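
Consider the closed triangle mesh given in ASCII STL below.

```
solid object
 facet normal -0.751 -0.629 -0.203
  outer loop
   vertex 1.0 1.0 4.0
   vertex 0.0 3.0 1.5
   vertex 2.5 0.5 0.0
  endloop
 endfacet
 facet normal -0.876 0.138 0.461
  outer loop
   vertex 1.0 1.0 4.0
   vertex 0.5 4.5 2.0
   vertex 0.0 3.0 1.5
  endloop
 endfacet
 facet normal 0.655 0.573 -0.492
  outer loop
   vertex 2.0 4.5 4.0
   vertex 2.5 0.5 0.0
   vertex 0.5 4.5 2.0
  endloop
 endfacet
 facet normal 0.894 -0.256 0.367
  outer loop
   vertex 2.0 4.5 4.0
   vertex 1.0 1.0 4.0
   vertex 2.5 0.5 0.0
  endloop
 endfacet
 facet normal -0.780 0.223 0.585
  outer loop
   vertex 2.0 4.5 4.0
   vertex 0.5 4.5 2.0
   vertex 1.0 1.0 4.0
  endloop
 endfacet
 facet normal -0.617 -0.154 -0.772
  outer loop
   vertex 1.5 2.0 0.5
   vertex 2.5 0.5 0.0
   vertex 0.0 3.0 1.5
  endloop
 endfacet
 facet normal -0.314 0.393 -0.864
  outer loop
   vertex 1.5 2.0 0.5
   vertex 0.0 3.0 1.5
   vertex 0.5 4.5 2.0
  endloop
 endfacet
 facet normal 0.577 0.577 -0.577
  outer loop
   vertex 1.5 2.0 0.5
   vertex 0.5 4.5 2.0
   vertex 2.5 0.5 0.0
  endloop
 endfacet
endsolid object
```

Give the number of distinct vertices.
6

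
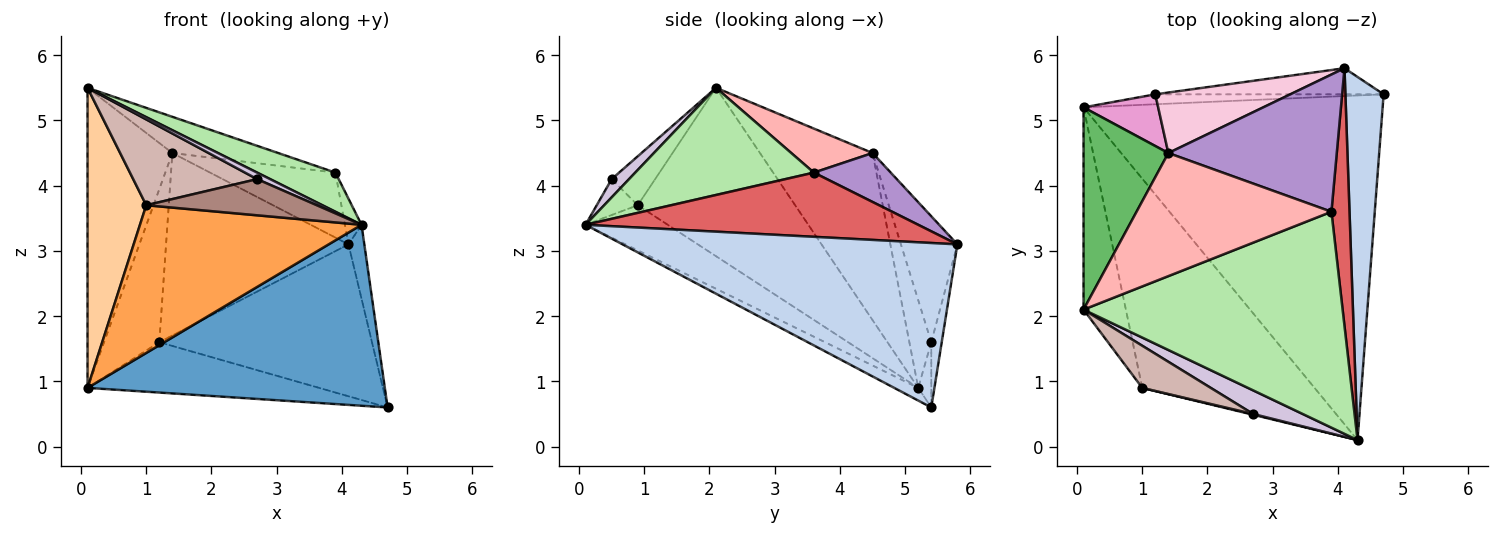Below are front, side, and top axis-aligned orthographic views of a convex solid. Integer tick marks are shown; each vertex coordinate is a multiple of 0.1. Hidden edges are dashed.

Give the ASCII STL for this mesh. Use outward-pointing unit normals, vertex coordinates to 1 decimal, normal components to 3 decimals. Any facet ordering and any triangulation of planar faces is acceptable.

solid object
 facet normal -0.038 -0.465 -0.885
  outer loop
   vertex 4.3 0.1 3.4
   vertex 0.1 5.2 0.9
   vertex 4.7 5.4 0.6
  endloop
 endfacet
 facet normal 0.973 0.046 0.226
  outer loop
   vertex 4.1 5.8 3.1
   vertex 4.3 0.1 3.4
   vertex 4.7 5.4 0.6
  endloop
 endfacet
 facet normal -0.209 -0.564 -0.799
  outer loop
   vertex 1.0 0.9 3.7
   vertex 0.1 5.2 0.9
   vertex 4.3 0.1 3.4
  endloop
 endfacet
 facet normal -0.912 -0.340 -0.229
  outer loop
   vertex 1.0 0.9 3.7
   vertex 0.1 2.1 5.5
   vertex 0.1 5.2 0.9
  endloop
 endfacet
 facet normal -0.740 0.558 0.376
  outer loop
   vertex 1.4 4.5 4.5
   vertex 0.1 5.2 0.9
   vertex 0.1 2.1 5.5
  endloop
 endfacet
 facet normal 0.377 -0.165 0.911
  outer loop
   vertex 3.9 3.6 4.2
   vertex 0.1 2.1 5.5
   vertex 4.3 0.1 3.4
  endloop
 endfacet
 facet normal 0.961 0.048 0.271
  outer loop
   vertex 3.9 3.6 4.2
   vertex 4.3 0.1 3.4
   vertex 4.1 5.8 3.1
  endloop
 endfacet
 facet normal 0.212 0.276 0.938
  outer loop
   vertex 3.9 3.6 4.2
   vertex 1.4 4.5 4.5
   vertex 0.1 2.1 5.5
  endloop
 endfacet
 facet normal 0.254 0.414 0.874
  outer loop
   vertex 3.9 3.6 4.2
   vertex 4.1 5.8 3.1
   vertex 1.4 4.5 4.5
  endloop
 endfacet
 facet normal 0.335 -0.251 0.908
  outer loop
   vertex 2.7 0.5 4.1
   vertex 4.3 0.1 3.4
   vertex 0.1 2.1 5.5
  endloop
 endfacet
 facet normal -0.234 -0.972 0.021
  outer loop
   vertex 2.7 0.5 4.1
   vertex 1.0 0.9 3.7
   vertex 4.3 0.1 3.4
  endloop
 endfacet
 facet normal -0.300 -0.856 0.421
  outer loop
   vertex 2.7 0.5 4.1
   vertex 0.1 2.1 5.5
   vertex 1.0 0.9 3.7
  endloop
 endfacet
 facet normal -0.352 0.887 0.299
  outer loop
   vertex 1.2 5.4 1.6
   vertex 0.1 5.2 0.9
   vertex 1.4 4.5 4.5
  endloop
 endfacet
 facet normal -0.282 0.911 0.302
  outer loop
   vertex 1.2 5.4 1.6
   vertex 1.4 4.5 4.5
   vertex 4.1 5.8 3.1
  endloop
 endfacet
 facet normal -0.055 0.980 -0.193
  outer loop
   vertex 1.2 5.4 1.6
   vertex 4.7 5.4 0.6
   vertex 0.1 5.2 0.9
  endloop
 endfacet
 facet normal -0.048 0.984 -0.169
  outer loop
   vertex 1.2 5.4 1.6
   vertex 4.1 5.8 3.1
   vertex 4.7 5.4 0.6
  endloop
 endfacet
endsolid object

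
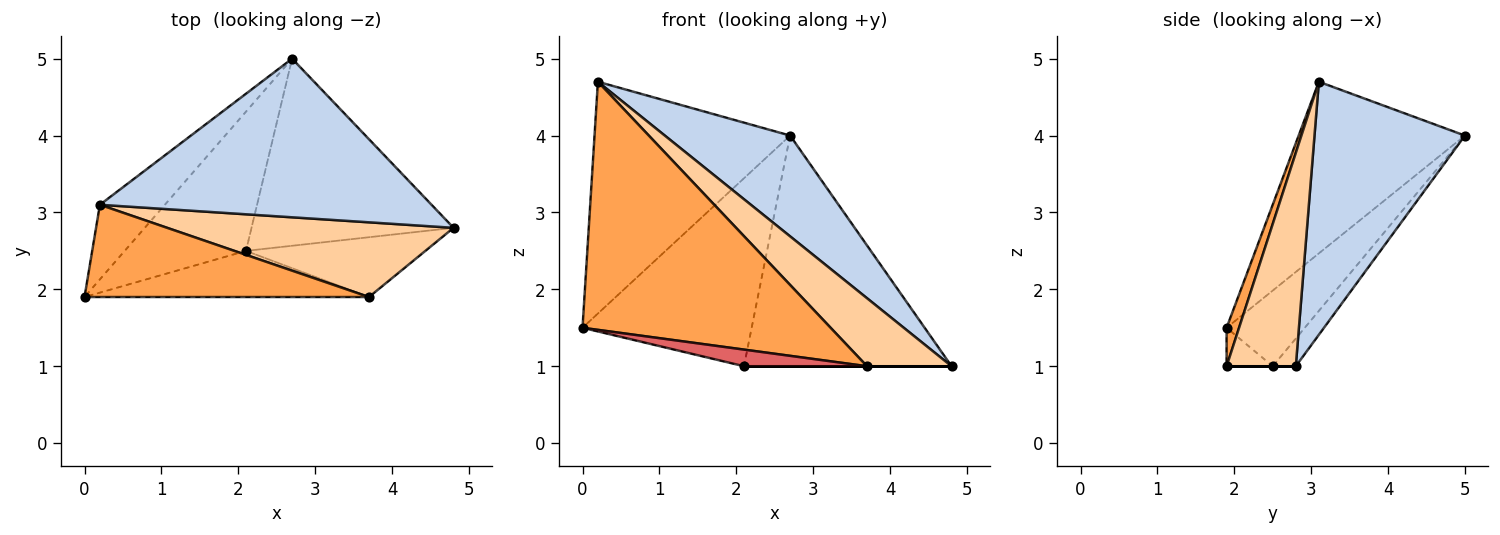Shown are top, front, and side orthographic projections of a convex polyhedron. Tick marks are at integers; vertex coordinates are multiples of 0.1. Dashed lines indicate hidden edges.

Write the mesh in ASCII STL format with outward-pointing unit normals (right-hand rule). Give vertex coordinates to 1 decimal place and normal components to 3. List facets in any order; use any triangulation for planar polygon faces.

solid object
 facet normal -0.629 0.740 -0.238
  outer loop
   vertex 0.2 3.1 4.7
   vertex 2.7 5.0 4.0
   vertex 0.0 1.9 1.5
  endloop
 endfacet
 facet normal 0.541 -0.451 0.710
  outer loop
   vertex 0.2 3.1 4.7
   vertex 4.8 2.8 1.0
   vertex 2.7 5.0 4.0
  endloop
 endfacet
 facet normal 0.047 -0.936 0.348
  outer loop
   vertex 3.7 1.9 1.0
   vertex 0.2 3.1 4.7
   vertex 0.0 1.9 1.5
  endloop
 endfacet
 facet normal 0.482 -0.590 0.648
  outer loop
   vertex 3.7 1.9 1.0
   vertex 4.8 2.8 1.0
   vertex 0.2 3.1 4.7
  endloop
 endfacet
 facet normal -0.348 0.753 -0.558
  outer loop
   vertex 2.1 2.5 1.0
   vertex 0.0 1.9 1.5
   vertex 2.7 5.0 4.0
  endloop
 endfacet
 facet normal -0.086 0.774 -0.628
  outer loop
   vertex 2.1 2.5 1.0
   vertex 2.7 5.0 4.0
   vertex 4.8 2.8 1.0
  endloop
 endfacet
 facet normal -0.126 -0.336 -0.933
  outer loop
   vertex 2.1 2.5 1.0
   vertex 3.7 1.9 1.0
   vertex 0.0 1.9 1.5
  endloop
 endfacet
 facet normal 0.000 0.000 -1.000
  outer loop
   vertex 2.1 2.5 1.0
   vertex 4.8 2.8 1.0
   vertex 3.7 1.9 1.0
  endloop
 endfacet
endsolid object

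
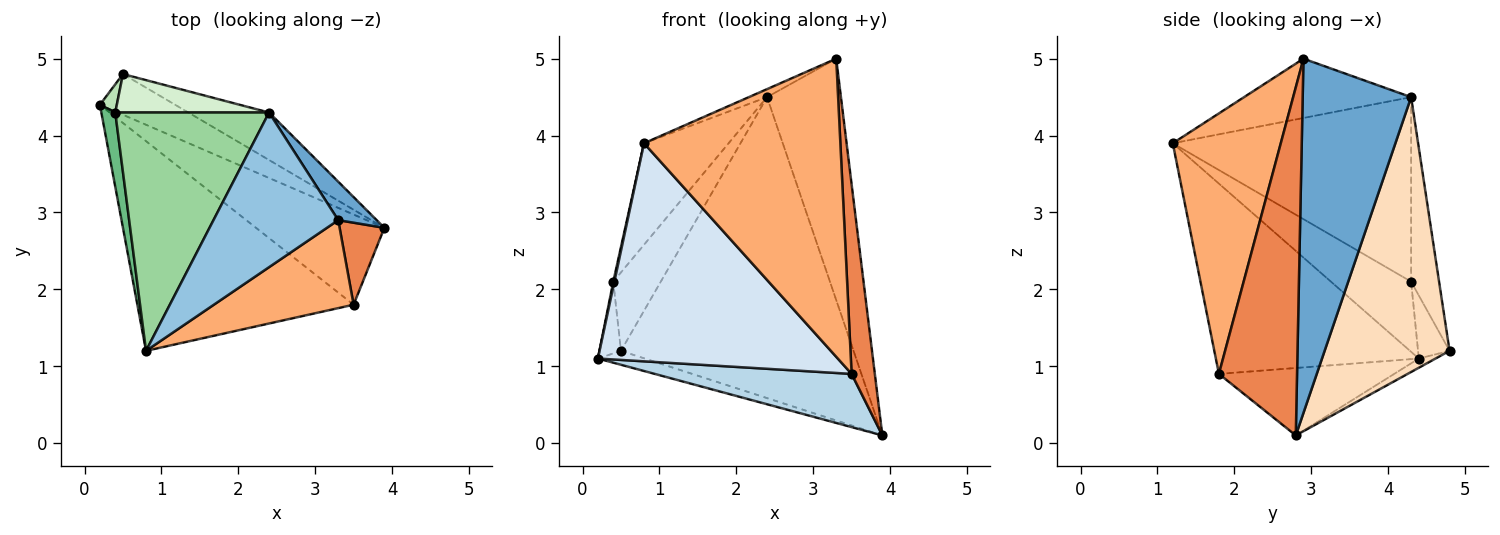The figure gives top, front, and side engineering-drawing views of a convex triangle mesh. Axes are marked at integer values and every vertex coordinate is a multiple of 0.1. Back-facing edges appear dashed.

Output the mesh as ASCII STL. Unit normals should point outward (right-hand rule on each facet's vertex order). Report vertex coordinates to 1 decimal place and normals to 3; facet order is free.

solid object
 facet normal 0.823 0.561 0.089
  outer loop
   vertex 2.4 4.3 4.5
   vertex 3.3 2.9 5.0
   vertex 3.9 2.8 0.1
  endloop
 endfacet
 facet normal -0.429 0.047 0.902
  outer loop
   vertex 2.4 4.3 4.5
   vertex 0.8 1.2 3.9
   vertex 3.3 2.9 5.0
  endloop
 endfacet
 facet normal -0.412 -0.463 -0.785
  outer loop
   vertex 3.5 1.8 0.9
   vertex 0.2 4.4 1.1
   vertex 3.9 2.8 0.1
  endloop
 endfacet
 facet normal -0.521 -0.615 -0.592
  outer loop
   vertex 3.5 1.8 0.9
   vertex 0.8 1.2 3.9
   vertex 0.2 4.4 1.1
  endloop
 endfacet
 facet normal 0.951 -0.283 0.122
  outer loop
   vertex 3.5 1.8 0.9
   vertex 3.9 2.8 0.1
   vertex 3.3 2.9 5.0
  endloop
 endfacet
 facet normal 0.467 -0.848 0.250
  outer loop
   vertex 3.5 1.8 0.9
   vertex 3.3 2.9 5.0
   vertex 0.8 1.2 3.9
  endloop
 endfacet
 facet normal -0.115 0.321 -0.940
  outer loop
   vertex 0.5 4.8 1.2
   vertex 3.9 2.8 0.1
   vertex 0.2 4.4 1.1
  endloop
 endfacet
 facet normal 0.469 0.873 -0.138
  outer loop
   vertex 0.5 4.8 1.2
   vertex 2.4 4.3 4.5
   vertex 3.9 2.8 0.1
  endloop
 endfacet
 facet normal -0.981 -0.013 0.195
  outer loop
   vertex 0.4 4.3 2.1
   vertex 0.2 4.4 1.1
   vertex 0.8 1.2 3.9
  endloop
 endfacet
 facet normal -0.741 0.263 0.618
  outer loop
   vertex 0.4 4.3 2.1
   vertex 0.8 1.2 3.9
   vertex 2.4 4.3 4.5
  endloop
 endfacet
 facet normal -0.806 0.551 0.216
  outer loop
   vertex 0.4 4.3 2.1
   vertex 0.5 4.8 1.2
   vertex 0.2 4.4 1.1
  endloop
 endfacet
 facet normal -0.467 0.794 0.389
  outer loop
   vertex 0.4 4.3 2.1
   vertex 2.4 4.3 4.5
   vertex 0.5 4.8 1.2
  endloop
 endfacet
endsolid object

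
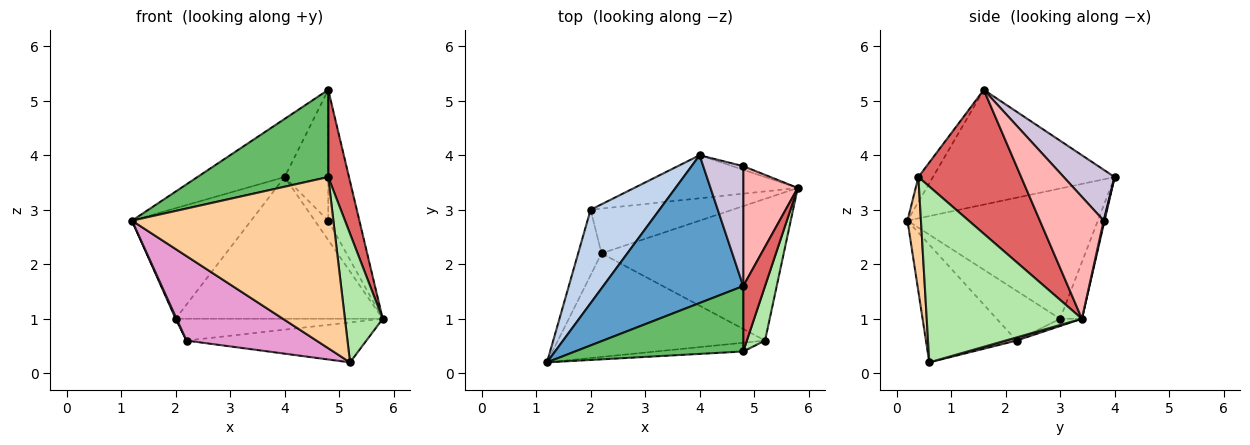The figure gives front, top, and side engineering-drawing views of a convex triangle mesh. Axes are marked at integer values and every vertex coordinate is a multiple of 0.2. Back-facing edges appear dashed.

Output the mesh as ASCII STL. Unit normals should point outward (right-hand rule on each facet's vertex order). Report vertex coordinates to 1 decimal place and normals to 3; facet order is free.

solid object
 facet normal -0.606 0.291 0.740
  outer loop
   vertex 4.0 4.0 3.6
   vertex 1.2 0.2 2.8
   vertex 4.8 1.6 5.2
  endloop
 endfacet
 facet normal -0.774 0.484 0.409
  outer loop
   vertex 2.0 3.0 1.0
   vertex 1.2 0.2 2.8
   vertex 4.0 4.0 3.6
  endloop
 endfacet
 facet normal -0.100 0.952 -0.289
  outer loop
   vertex 2.0 3.0 1.0
   vertex 4.0 4.0 3.6
   vertex 5.8 3.4 1.0
  endloop
 endfacet
 facet normal 0.067 -0.996 -0.051
  outer loop
   vertex 4.8 0.4 3.6
   vertex 1.2 0.2 2.8
   vertex 5.2 0.6 0.2
  endloop
 endfacet
 facet normal -0.089 -0.797 0.598
  outer loop
   vertex 4.8 0.4 3.6
   vertex 4.8 1.6 5.2
   vertex 1.2 0.2 2.8
  endloop
 endfacet
 facet normal 0.967 -0.236 0.100
  outer loop
   vertex 4.8 0.4 3.6
   vertex 5.2 0.6 0.2
   vertex 5.8 3.4 1.0
  endloop
 endfacet
 facet normal 0.970 -0.196 0.147
  outer loop
   vertex 4.8 0.4 3.6
   vertex 5.8 3.4 1.0
   vertex 4.8 1.6 5.2
  endloop
 endfacet
 facet normal 0.834 0.407 0.373
  outer loop
   vertex 4.8 3.8 2.8
   vertex 4.8 1.6 5.2
   vertex 5.8 3.4 1.0
  endloop
 endfacet
 facet normal 0.061 0.981 -0.184
  outer loop
   vertex 4.8 3.8 2.8
   vertex 5.8 3.4 1.0
   vertex 4.0 4.0 3.6
  endloop
 endfacet
 facet normal 0.652 0.559 0.512
  outer loop
   vertex 4.8 3.8 2.8
   vertex 4.0 4.0 3.6
   vertex 4.8 1.6 5.2
  endloop
 endfacet
 facet normal 0.016 0.271 -0.962
  outer loop
   vertex 2.2 2.2 0.6
   vertex 5.8 3.4 1.0
   vertex 5.2 0.6 0.2
  endloop
 endfacet
 facet normal -0.046 0.438 -0.898
  outer loop
   vertex 2.2 2.2 0.6
   vertex 2.0 3.0 1.0
   vertex 5.8 3.4 1.0
  endloop
 endfacet
 facet normal -0.403 -0.578 -0.709
  outer loop
   vertex 2.2 2.2 0.6
   vertex 5.2 0.6 0.2
   vertex 1.2 0.2 2.8
  endloop
 endfacet
 facet normal -0.905 -0.014 -0.424
  outer loop
   vertex 2.2 2.2 0.6
   vertex 1.2 0.2 2.8
   vertex 2.0 3.0 1.0
  endloop
 endfacet
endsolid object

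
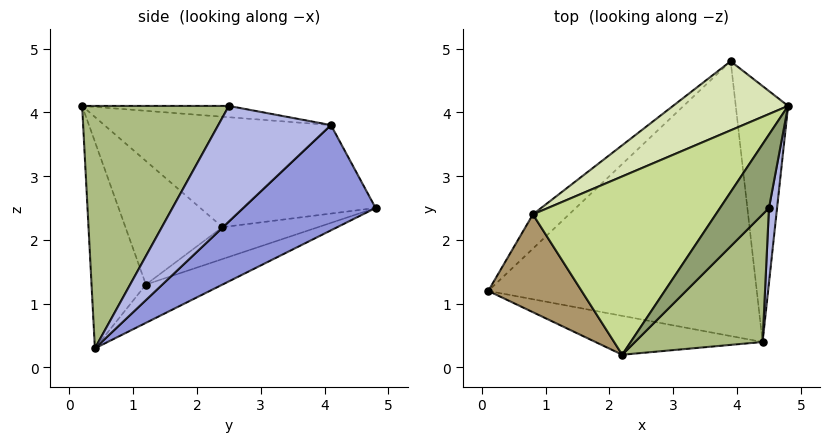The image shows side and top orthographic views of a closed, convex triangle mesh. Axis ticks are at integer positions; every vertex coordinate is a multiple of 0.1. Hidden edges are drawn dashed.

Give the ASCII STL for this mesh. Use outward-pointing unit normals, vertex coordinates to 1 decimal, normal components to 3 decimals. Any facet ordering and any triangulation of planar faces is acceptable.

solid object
 facet normal -0.220 -0.959 -0.178
  outer loop
   vertex 2.2 0.2 4.1
   vertex 0.1 1.2 1.3
   vertex 4.4 0.4 0.3
  endloop
 endfacet
 facet normal -0.127 0.432 -0.893
  outer loop
   vertex 3.9 4.8 2.5
   vertex 4.4 0.4 0.3
   vertex 0.1 1.2 1.3
  endloop
 endfacet
 facet normal 0.852 0.309 -0.424
  outer loop
   vertex 3.9 4.8 2.5
   vertex 4.8 4.1 3.8
   vertex 4.4 0.4 0.3
  endloop
 endfacet
 facet normal 0.983 -0.171 0.069
  outer loop
   vertex 4.5 2.5 4.1
   vertex 4.4 0.4 0.3
   vertex 4.8 4.1 3.8
  endloop
 endfacet
 facet normal -0.219 0.219 0.951
  outer loop
   vertex 4.5 2.5 4.1
   vertex 4.8 4.1 3.8
   vertex 2.2 0.2 4.1
  endloop
 endfacet
 facet normal 0.663 -0.663 0.349
  outer loop
   vertex 4.5 2.5 4.1
   vertex 2.2 0.2 4.1
   vertex 4.4 0.4 0.3
  endloop
 endfacet
 facet normal -0.478 0.380 0.792
  outer loop
   vertex 0.8 2.4 2.2
   vertex 2.2 0.2 4.1
   vertex 4.8 4.1 3.8
  endloop
 endfacet
 facet normal -0.502 0.567 0.653
  outer loop
   vertex 0.8 2.4 2.2
   vertex 4.8 4.1 3.8
   vertex 3.9 4.8 2.5
  endloop
 endfacet
 facet normal -0.798 0.013 0.603
  outer loop
   vertex 0.8 2.4 2.2
   vertex 0.1 1.2 1.3
   vertex 2.2 0.2 4.1
  endloop
 endfacet
 facet normal -0.480 0.688 -0.544
  outer loop
   vertex 0.8 2.4 2.2
   vertex 3.9 4.8 2.5
   vertex 0.1 1.2 1.3
  endloop
 endfacet
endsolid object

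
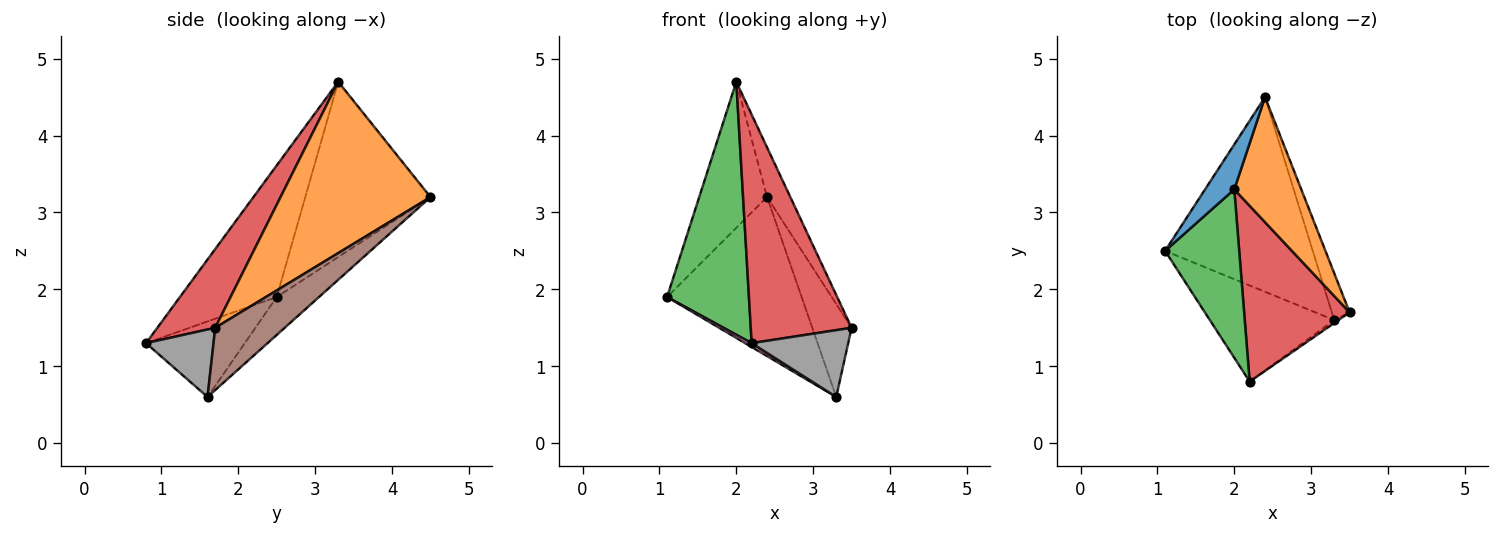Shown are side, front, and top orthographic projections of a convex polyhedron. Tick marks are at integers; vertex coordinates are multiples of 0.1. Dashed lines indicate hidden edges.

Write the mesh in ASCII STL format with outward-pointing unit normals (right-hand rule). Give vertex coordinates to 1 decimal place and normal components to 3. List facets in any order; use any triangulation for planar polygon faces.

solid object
 facet normal -0.870 0.471 0.145
  outer loop
   vertex 2.0 3.3 4.7
   vertex 2.4 4.5 3.2
   vertex 1.1 2.5 1.9
  endloop
 endfacet
 facet normal 0.922 0.143 0.360
  outer loop
   vertex 2.0 3.3 4.7
   vertex 3.5 1.7 1.5
   vertex 2.4 4.5 3.2
  endloop
 endfacet
 facet normal -0.701 -0.593 0.395
  outer loop
   vertex 2.2 0.8 1.3
   vertex 2.0 3.3 4.7
   vertex 1.1 2.5 1.9
  endloop
 endfacet
 facet normal 0.414 -0.722 0.555
  outer loop
   vertex 2.2 0.8 1.3
   vertex 3.5 1.7 1.5
   vertex 2.0 3.3 4.7
  endloop
 endfacet
 facet normal -0.195 0.620 -0.760
  outer loop
   vertex 3.3 1.6 0.6
   vertex 1.1 2.5 1.9
   vertex 2.4 4.5 3.2
  endloop
 endfacet
 facet normal 0.845 0.478 -0.241
  outer loop
   vertex 3.3 1.6 0.6
   vertex 2.4 4.5 3.2
   vertex 3.5 1.7 1.5
  endloop
 endfacet
 facet normal -0.519 -0.034 -0.854
  outer loop
   vertex 3.3 1.6 0.6
   vertex 2.2 0.8 1.3
   vertex 1.1 2.5 1.9
  endloop
 endfacet
 facet normal 0.573 -0.819 -0.036
  outer loop
   vertex 3.3 1.6 0.6
   vertex 3.5 1.7 1.5
   vertex 2.2 0.8 1.3
  endloop
 endfacet
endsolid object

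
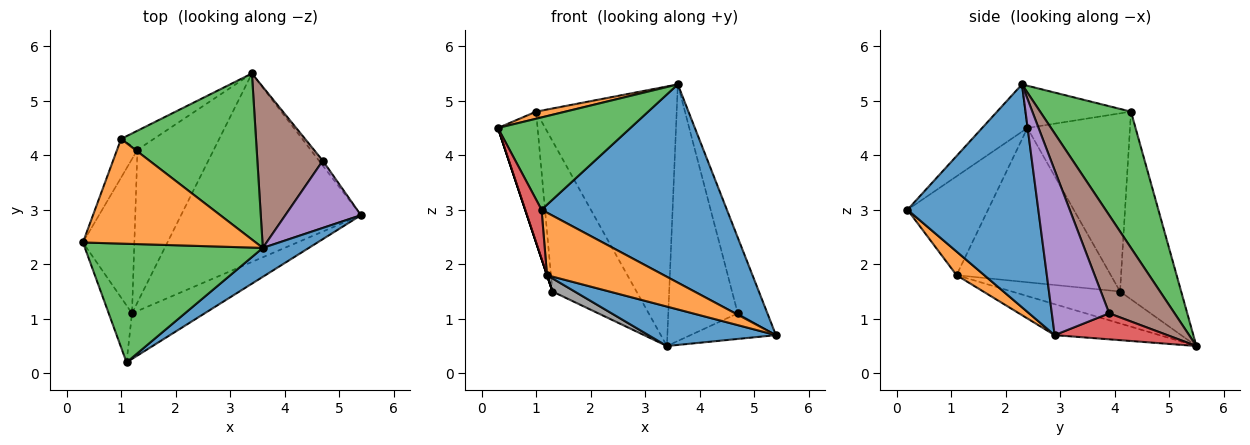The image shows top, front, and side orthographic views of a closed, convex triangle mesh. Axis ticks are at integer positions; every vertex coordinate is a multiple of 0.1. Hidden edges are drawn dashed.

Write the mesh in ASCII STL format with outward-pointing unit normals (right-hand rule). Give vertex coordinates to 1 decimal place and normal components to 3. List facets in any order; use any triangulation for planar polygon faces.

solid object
 facet normal -0.166 -0.202 -0.965
  outer loop
   vertex 1.2 1.1 1.8
   vertex 3.4 5.5 0.5
   vertex 5.4 2.9 0.7
  endloop
 endfacet
 facet normal -0.237 -0.066 0.969
  outer loop
   vertex 1.0 4.3 4.8
   vertex 0.3 2.4 4.5
   vertex 3.6 2.3 5.3
  endloop
 endfacet
 facet normal 0.478 0.740 0.473
  outer loop
   vertex 1.0 4.3 4.8
   vertex 3.6 2.3 5.3
   vertex 3.4 5.5 0.5
  endloop
 endfacet
 facet normal 0.792 0.600 -0.115
  outer loop
   vertex 4.7 3.9 1.1
   vertex 5.4 2.9 0.7
   vertex 3.4 5.5 0.5
  endloop
 endfacet
 facet normal 0.823 0.425 0.377
  outer loop
   vertex 4.7 3.9 1.1
   vertex 3.6 2.3 5.3
   vertex 5.4 2.9 0.7
  endloop
 endfacet
 facet normal 0.623 0.662 0.416
  outer loop
   vertex 4.7 3.9 1.1
   vertex 3.4 5.5 0.5
   vertex 3.6 2.3 5.3
  endloop
 endfacet
 facet normal -0.949 0.000 -0.316
  outer loop
   vertex 1.3 4.1 1.5
   vertex 1.2 1.1 1.8
   vertex 0.3 2.4 4.5
  endloop
 endfacet
 facet normal -0.385 -0.079 -0.919
  outer loop
   vertex 1.3 4.1 1.5
   vertex 3.4 5.5 0.5
   vertex 1.2 1.1 1.8
  endloop
 endfacet
 facet normal -0.928 0.358 -0.106
  outer loop
   vertex 1.3 4.1 1.5
   vertex 0.3 2.4 4.5
   vertex 1.0 4.3 4.8
  endloop
 endfacet
 facet normal -0.585 0.805 -0.102
  outer loop
   vertex 1.3 4.1 1.5
   vertex 1.0 4.3 4.8
   vertex 3.4 5.5 0.5
  endloop
 endfacet
 facet normal 0.573 -0.811 0.118
  outer loop
   vertex 1.1 0.2 3.0
   vertex 5.4 2.9 0.7
   vertex 3.6 2.3 5.3
  endloop
 endfacet
 facet normal 0.188 -0.793 -0.579
  outer loop
   vertex 1.1 0.2 3.0
   vertex 1.2 1.1 1.8
   vertex 5.4 2.9 0.7
  endloop
 endfacet
 facet normal -0.205 -0.601 0.772
  outer loop
   vertex 1.1 0.2 3.0
   vertex 3.6 2.3 5.3
   vertex 0.3 2.4 4.5
  endloop
 endfacet
 facet normal -0.955 -0.194 -0.225
  outer loop
   vertex 1.1 0.2 3.0
   vertex 0.3 2.4 4.5
   vertex 1.2 1.1 1.8
  endloop
 endfacet
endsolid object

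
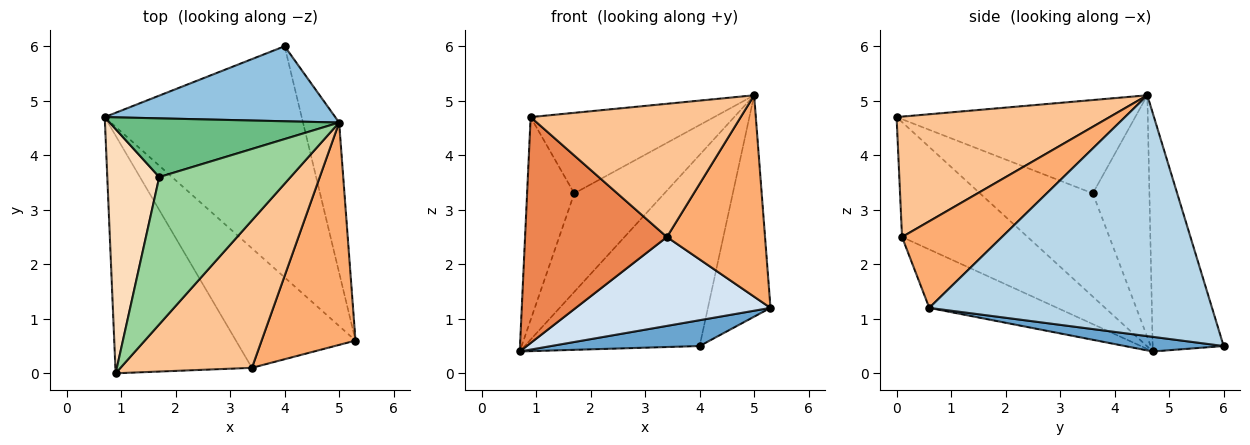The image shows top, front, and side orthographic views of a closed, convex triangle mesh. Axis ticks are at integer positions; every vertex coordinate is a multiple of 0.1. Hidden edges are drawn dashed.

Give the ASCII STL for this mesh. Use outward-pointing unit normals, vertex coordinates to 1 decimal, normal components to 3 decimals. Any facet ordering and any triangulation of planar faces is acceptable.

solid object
 facet normal 0.074 -0.111 -0.991
  outer loop
   vertex 4.0 6.0 0.5
   vertex 5.3 0.6 1.2
   vertex 0.7 4.7 0.4
  endloop
 endfacet
 facet normal -0.353 0.871 0.342
  outer loop
   vertex 4.0 6.0 0.5
   vertex 0.7 4.7 0.4
   vertex 5.0 4.6 5.1
  endloop
 endfacet
 facet normal 0.966 0.214 -0.145
  outer loop
   vertex 4.0 6.0 0.5
   vertex 5.0 4.6 5.1
   vertex 5.3 0.6 1.2
  endloop
 endfacet
 facet normal -0.365 -0.555 -0.747
  outer loop
   vertex 3.4 0.1 2.5
   vertex 0.7 4.7 0.4
   vertex 5.3 0.6 1.2
  endloop
 endfacet
 facet normal -0.521 -0.588 -0.619
  outer loop
   vertex 3.4 0.1 2.5
   vertex 0.9 0.0 4.7
   vertex 0.7 4.7 0.4
  endloop
 endfacet
 facet normal 0.564 -0.554 0.612
  outer loop
   vertex 3.4 0.1 2.5
   vertex 5.3 0.6 1.2
   vertex 5.0 4.6 5.1
  endloop
 endfacet
 facet normal 0.562 -0.554 0.614
  outer loop
   vertex 3.4 0.1 2.5
   vertex 5.0 4.6 5.1
   vertex 0.9 0.0 4.7
  endloop
 endfacet
 facet normal -0.837 0.350 0.421
  outer loop
   vertex 1.7 3.6 3.3
   vertex 0.7 4.7 0.4
   vertex 0.9 0.0 4.7
  endloop
 endfacet
 facet normal -0.475 0.756 0.451
  outer loop
   vertex 1.7 3.6 3.3
   vertex 5.0 4.6 5.1
   vertex 0.7 4.7 0.4
  endloop
 endfacet
 facet normal -0.529 0.407 0.744
  outer loop
   vertex 1.7 3.6 3.3
   vertex 0.9 0.0 4.7
   vertex 5.0 4.6 5.1
  endloop
 endfacet
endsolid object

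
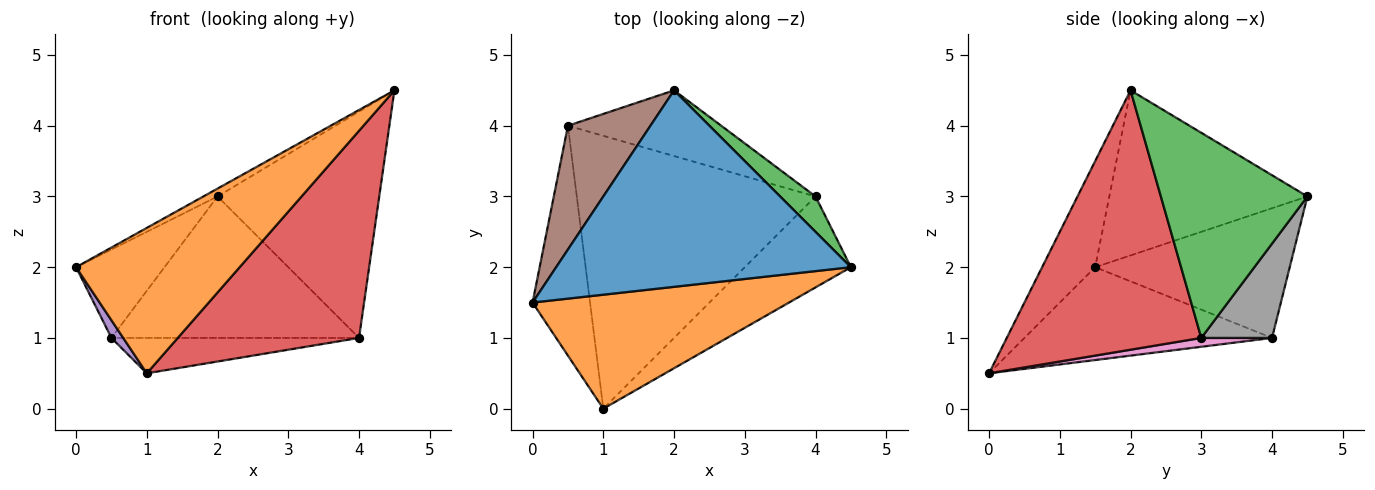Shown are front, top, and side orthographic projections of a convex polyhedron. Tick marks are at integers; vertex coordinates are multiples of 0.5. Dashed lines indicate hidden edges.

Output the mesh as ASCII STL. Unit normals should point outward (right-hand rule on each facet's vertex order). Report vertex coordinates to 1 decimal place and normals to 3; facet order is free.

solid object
 facet normal -0.488 0.035 0.872
  outer loop
   vertex 2.0 4.5 3.0
   vertex 0.0 1.5 2.0
   vertex 4.5 2.0 4.5
  endloop
 endfacet
 facet normal -0.247 -0.763 0.598
  outer loop
   vertex 1.0 0.0 0.5
   vertex 4.5 2.0 4.5
   vertex 0.0 1.5 2.0
  endloop
 endfacet
 facet normal 0.667 0.736 0.115
  outer loop
   vertex 4.0 3.0 1.0
   vertex 2.0 4.5 3.0
   vertex 4.5 2.0 4.5
  endloop
 endfacet
 facet normal 0.701 -0.653 -0.287
  outer loop
   vertex 4.0 3.0 1.0
   vertex 4.5 2.0 4.5
   vertex 1.0 0.0 0.5
  endloop
 endfacet
 facet normal -0.850 -0.040 -0.526
  outer loop
   vertex 0.5 4.0 1.0
   vertex 1.0 0.0 0.5
   vertex 0.0 1.5 2.0
  endloop
 endfacet
 facet normal -0.788 0.358 0.501
  outer loop
   vertex 0.5 4.0 1.0
   vertex 0.0 1.5 2.0
   vertex 2.0 4.5 3.0
  endloop
 endfacet
 facet normal 0.037 0.128 -0.991
  outer loop
   vertex 0.5 4.0 1.0
   vertex 4.0 3.0 1.0
   vertex 1.0 0.0 0.5
  endloop
 endfacet
 facet normal 0.251 0.878 -0.408
  outer loop
   vertex 0.5 4.0 1.0
   vertex 2.0 4.5 3.0
   vertex 4.0 3.0 1.0
  endloop
 endfacet
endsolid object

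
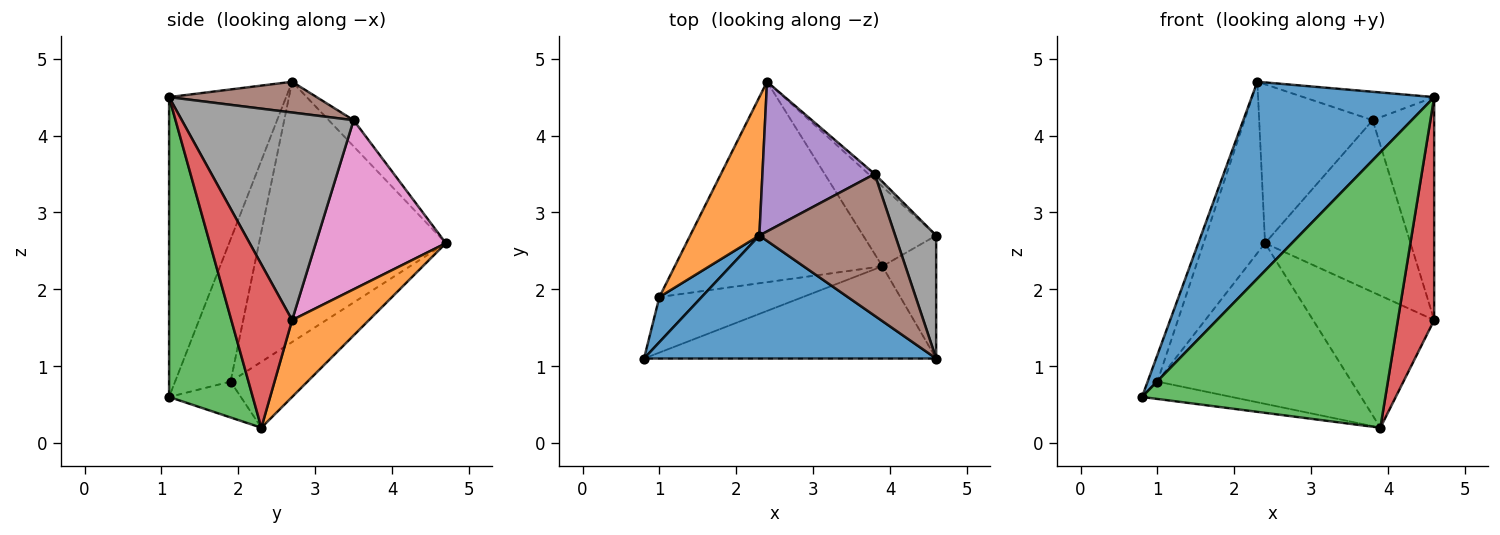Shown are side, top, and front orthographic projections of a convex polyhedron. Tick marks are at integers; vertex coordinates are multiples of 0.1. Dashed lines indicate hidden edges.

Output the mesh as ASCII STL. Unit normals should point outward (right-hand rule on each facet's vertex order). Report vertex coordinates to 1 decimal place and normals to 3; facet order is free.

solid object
 facet normal -0.478 -0.745 0.466
  outer loop
   vertex 2.3 2.7 4.7
   vertex 0.8 1.1 0.6
   vertex 4.6 1.1 4.5
  endloop
 endfacet
 facet normal 0.478 0.752 -0.454
  outer loop
   vertex 3.9 2.3 0.2
   vertex 2.4 4.7 2.6
   vertex 4.6 2.7 1.6
  endloop
 endfacet
 facet normal 0.310 -0.901 -0.302
  outer loop
   vertex 3.9 2.3 0.2
   vertex 4.6 1.1 4.5
   vertex 0.8 1.1 0.6
  endloop
 endfacet
 facet normal 0.826 -0.493 -0.272
  outer loop
   vertex 3.9 2.3 0.2
   vertex 4.6 2.7 1.6
   vertex 4.6 1.1 4.5
  endloop
 endfacet
 facet normal -0.158 0.719 0.677
  outer loop
   vertex 3.8 3.5 4.2
   vertex 2.4 4.7 2.6
   vertex 2.3 2.7 4.7
  endloop
 endfacet
 facet normal 0.217 0.192 0.957
  outer loop
   vertex 3.8 3.5 4.2
   vertex 2.3 2.7 4.7
   vertex 4.6 1.1 4.5
  endloop
 endfacet
 facet normal 0.666 0.745 -0.024
  outer loop
   vertex 3.8 3.5 4.2
   vertex 4.6 2.7 1.6
   vertex 2.4 4.7 2.6
  endloop
 endfacet
 facet normal 0.926 0.331 0.183
  outer loop
   vertex 3.8 3.5 4.2
   vertex 4.6 1.1 4.5
   vertex 4.6 2.7 1.6
  endloop
 endfacet
 facet normal -0.232 0.290 -0.928
  outer loop
   vertex 1.0 1.9 0.8
   vertex 3.9 2.3 0.2
   vertex 0.8 1.1 0.6
  endloop
 endfacet
 facet normal -0.240 0.607 -0.757
  outer loop
   vertex 1.0 1.9 0.8
   vertex 2.4 4.7 2.6
   vertex 3.9 2.3 0.2
  endloop
 endfacet
 facet normal -0.945 0.166 0.281
  outer loop
   vertex 1.0 1.9 0.8
   vertex 0.8 1.1 0.6
   vertex 2.3 2.7 4.7
  endloop
 endfacet
 facet normal -0.921 0.303 0.245
  outer loop
   vertex 1.0 1.9 0.8
   vertex 2.3 2.7 4.7
   vertex 2.4 4.7 2.6
  endloop
 endfacet
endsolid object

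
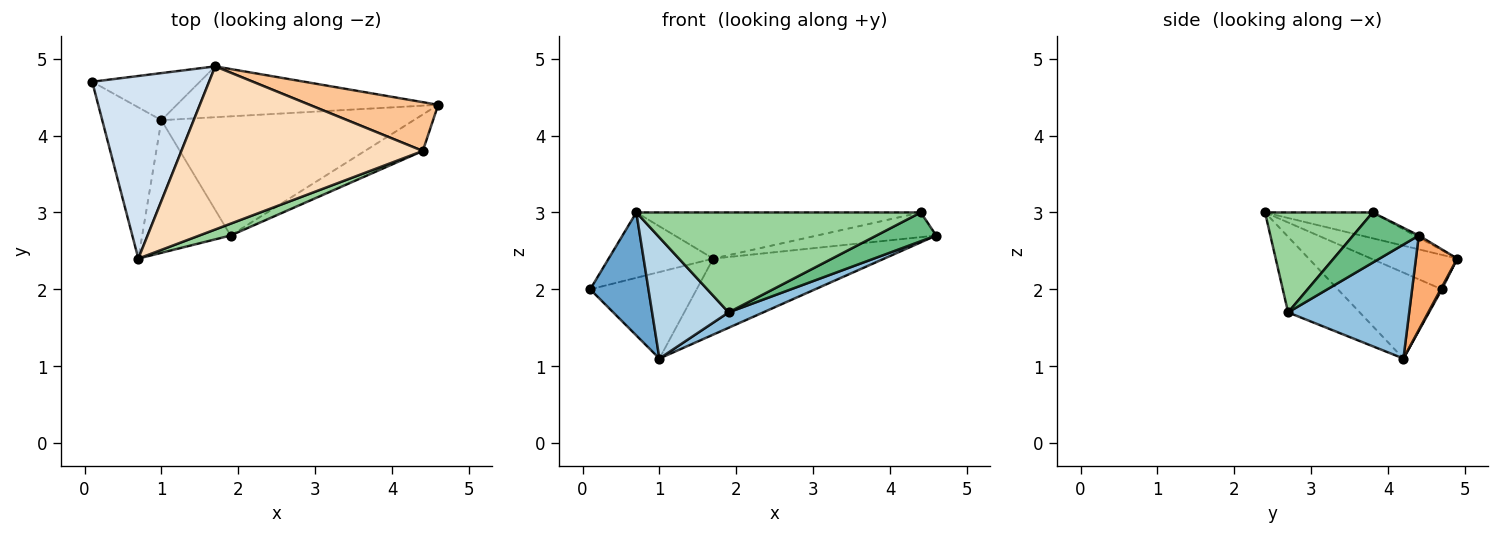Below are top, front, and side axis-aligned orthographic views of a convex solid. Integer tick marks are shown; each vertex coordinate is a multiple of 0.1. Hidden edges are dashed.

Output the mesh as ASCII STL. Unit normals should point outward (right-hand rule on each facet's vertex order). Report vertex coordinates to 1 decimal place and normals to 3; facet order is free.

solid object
 facet normal -0.748 -0.419 -0.515
  outer loop
   vertex 1.0 4.2 1.1
   vertex 0.7 2.4 3.0
   vertex 0.1 4.7 2.0
  endloop
 endfacet
 facet normal 0.409 -0.117 -0.905
  outer loop
   vertex 1.9 2.7 1.7
   vertex 1.0 4.2 1.1
   vertex 4.6 4.4 2.7
  endloop
 endfacet
 facet normal -0.534 -0.570 -0.624
  outer loop
   vertex 1.9 2.7 1.7
   vertex 0.7 2.4 3.0
   vertex 1.0 4.2 1.1
  endloop
 endfacet
 facet normal -0.267 0.325 0.907
  outer loop
   vertex 1.7 4.9 2.4
   vertex 0.1 4.7 2.0
   vertex 0.7 2.4 3.0
  endloop
 endfacet
 facet normal 0.010 0.878 -0.478
  outer loop
   vertex 1.7 4.9 2.4
   vertex 1.0 4.2 1.1
   vertex 0.1 4.7 2.0
  endloop
 endfacet
 facet normal 0.197 0.815 -0.545
  outer loop
   vertex 1.7 4.9 2.4
   vertex 4.6 4.4 2.7
   vertex 1.0 4.2 1.1
  endloop
 endfacet
 facet normal -0.015 0.451 0.892
  outer loop
   vertex 4.4 3.8 3.0
   vertex 4.6 4.4 2.7
   vertex 1.7 4.9 2.4
  endloop
 endfacet
 facet normal -0.102 0.271 0.957
  outer loop
   vertex 4.4 3.8 3.0
   vertex 1.7 4.9 2.4
   vertex 0.7 2.4 3.0
  endloop
 endfacet
 facet normal 0.563 -0.512 -0.649
  outer loop
   vertex 4.4 3.8 3.0
   vertex 1.9 2.7 1.7
   vertex 4.6 4.4 2.7
  endloop
 endfacet
 facet normal 0.352 -0.930 0.110
  outer loop
   vertex 4.4 3.8 3.0
   vertex 0.7 2.4 3.0
   vertex 1.9 2.7 1.7
  endloop
 endfacet
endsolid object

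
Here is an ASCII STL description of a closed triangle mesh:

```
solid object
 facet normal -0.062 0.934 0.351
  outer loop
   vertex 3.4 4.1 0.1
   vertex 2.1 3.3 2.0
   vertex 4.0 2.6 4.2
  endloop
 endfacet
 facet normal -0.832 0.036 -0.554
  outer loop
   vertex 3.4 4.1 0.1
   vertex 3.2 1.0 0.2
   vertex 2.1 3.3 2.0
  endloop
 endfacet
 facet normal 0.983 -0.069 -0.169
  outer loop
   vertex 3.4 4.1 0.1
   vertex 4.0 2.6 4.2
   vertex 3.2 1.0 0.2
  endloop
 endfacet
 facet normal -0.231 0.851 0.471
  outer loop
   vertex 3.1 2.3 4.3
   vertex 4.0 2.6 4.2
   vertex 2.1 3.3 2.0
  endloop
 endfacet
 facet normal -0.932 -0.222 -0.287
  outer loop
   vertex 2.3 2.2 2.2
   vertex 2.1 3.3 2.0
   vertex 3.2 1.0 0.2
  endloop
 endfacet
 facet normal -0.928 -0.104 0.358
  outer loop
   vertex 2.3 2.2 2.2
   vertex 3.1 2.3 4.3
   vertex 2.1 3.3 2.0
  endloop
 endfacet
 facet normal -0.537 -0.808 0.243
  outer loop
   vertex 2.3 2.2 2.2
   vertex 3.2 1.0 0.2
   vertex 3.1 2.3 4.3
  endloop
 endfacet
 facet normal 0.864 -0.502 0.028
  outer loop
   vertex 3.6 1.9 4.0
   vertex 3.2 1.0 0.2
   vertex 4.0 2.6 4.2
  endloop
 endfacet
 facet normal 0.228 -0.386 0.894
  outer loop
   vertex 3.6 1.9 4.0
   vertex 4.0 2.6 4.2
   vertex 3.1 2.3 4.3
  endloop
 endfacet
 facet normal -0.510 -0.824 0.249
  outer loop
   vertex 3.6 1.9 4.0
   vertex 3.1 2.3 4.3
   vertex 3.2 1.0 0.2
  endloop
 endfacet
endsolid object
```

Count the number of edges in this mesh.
15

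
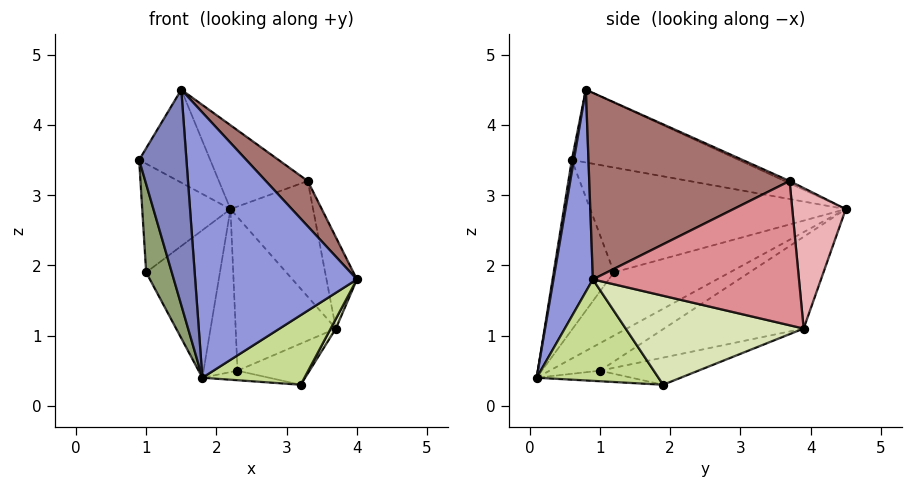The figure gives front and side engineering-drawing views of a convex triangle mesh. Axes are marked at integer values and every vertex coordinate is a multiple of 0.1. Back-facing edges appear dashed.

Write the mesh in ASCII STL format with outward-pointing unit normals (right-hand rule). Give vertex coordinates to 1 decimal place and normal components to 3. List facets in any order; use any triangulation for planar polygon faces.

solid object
 facet normal -0.832 0.354 0.428
  outer loop
   vertex 1.5 0.8 4.5
   vertex 2.2 4.5 2.8
   vertex 0.9 0.6 3.5
  endloop
 endfacet
 facet normal 0.043 -0.984 0.171
  outer loop
   vertex 1.5 0.8 4.5
   vertex 0.9 0.6 3.5
   vertex 1.8 0.1 0.4
  endloop
 endfacet
 facet normal 0.233 -0.956 0.180
  outer loop
   vertex 1.5 0.8 4.5
   vertex 1.8 0.1 0.4
   vertex 4.0 0.9 1.8
  endloop
 endfacet
 facet normal -0.943 0.326 0.063
  outer loop
   vertex 1.0 1.2 1.9
   vertex 0.9 0.6 3.5
   vertex 2.2 4.5 2.8
  endloop
 endfacet
 facet normal -0.902 -0.383 -0.200
  outer loop
   vertex 1.0 1.2 1.9
   vertex 1.8 0.1 0.4
   vertex 0.9 0.6 3.5
  endloop
 endfacet
 facet normal -0.645 0.410 -0.645
  outer loop
   vertex 1.0 1.2 1.9
   vertex 2.2 4.5 2.8
   vertex 1.8 0.1 0.4
  endloop
 endfacet
 facet normal 0.588 -0.493 -0.642
  outer loop
   vertex 3.2 1.9 0.3
   vertex 4.0 0.9 1.8
   vertex 1.8 0.1 0.4
  endloop
 endfacet
 facet normal 0.875 -0.025 -0.484
  outer loop
   vertex 3.2 1.9 0.3
   vertex 3.7 3.9 1.1
   vertex 4.0 0.9 1.8
  endloop
 endfacet
 facet normal -0.620 0.418 -0.664
  outer loop
   vertex 2.3 1.0 0.5
   vertex 1.8 0.1 0.4
   vertex 2.2 4.5 2.8
  endloop
 endfacet
 facet normal -0.597 0.429 -0.678
  outer loop
   vertex 2.3 1.0 0.5
   vertex 2.2 4.5 2.8
   vertex 3.7 3.9 1.1
  endloop
 endfacet
 facet normal -0.553 0.389 -0.737
  outer loop
   vertex 2.3 1.0 0.5
   vertex 3.2 1.9 0.3
   vertex 1.8 0.1 0.4
  endloop
 endfacet
 facet normal -0.578 0.423 -0.697
  outer loop
   vertex 2.3 1.0 0.5
   vertex 3.7 3.9 1.1
   vertex 3.2 1.9 0.3
  endloop
 endfacet
 facet normal 0.728 -0.152 0.668
  outer loop
   vertex 3.3 3.7 3.2
   vertex 1.5 0.8 4.5
   vertex 4.0 0.9 1.8
  endloop
 endfacet
 facet normal -0.024 0.421 0.907
  outer loop
   vertex 3.3 3.7 3.2
   vertex 2.2 4.5 2.8
   vertex 1.5 0.8 4.5
  endloop
 endfacet
 facet normal 0.970 0.143 0.198
  outer loop
   vertex 3.3 3.7 3.2
   vertex 4.0 0.9 1.8
   vertex 3.7 3.9 1.1
  endloop
 endfacet
 facet normal 0.535 0.826 0.180
  outer loop
   vertex 3.3 3.7 3.2
   vertex 3.7 3.9 1.1
   vertex 2.2 4.5 2.8
  endloop
 endfacet
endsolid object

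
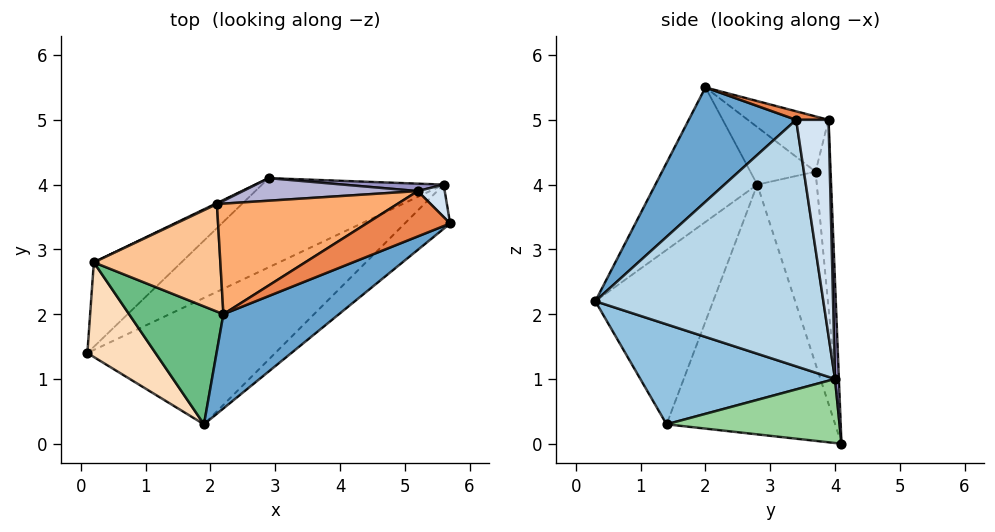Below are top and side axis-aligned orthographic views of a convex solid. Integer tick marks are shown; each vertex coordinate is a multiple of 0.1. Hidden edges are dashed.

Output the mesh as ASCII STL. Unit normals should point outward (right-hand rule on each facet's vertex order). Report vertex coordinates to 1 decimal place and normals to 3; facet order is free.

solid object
 facet normal 0.389 -0.833 0.394
  outer loop
   vertex 2.2 2.0 5.5
   vertex 1.9 0.3 2.2
   vertex 5.7 3.4 5.0
  endloop
 endfacet
 facet normal 0.375 -0.603 -0.704
  outer loop
   vertex 5.6 4.0 1.0
   vertex 1.9 0.3 2.2
   vertex 0.1 1.4 0.3
  endloop
 endfacet
 facet normal 0.681 -0.722 -0.125
  outer loop
   vertex 5.6 4.0 1.0
   vertex 5.7 3.4 5.0
   vertex 1.9 0.3 2.2
  endloop
 endfacet
 facet normal 0.704 0.704 0.088
  outer loop
   vertex 5.2 3.9 5.0
   vertex 5.7 3.4 5.0
   vertex 5.6 4.0 1.0
  endloop
 endfacet
 facet normal 0.101 0.101 0.990
  outer loop
   vertex 5.2 3.9 5.0
   vertex 2.2 2.0 5.5
   vertex 5.7 3.4 5.0
  endloop
 endfacet
 facet normal -0.238 0.581 0.778
  outer loop
   vertex 5.2 3.9 5.0
   vertex 2.1 3.7 4.2
   vertex 2.2 2.0 5.5
  endloop
 endfacet
 facet normal -0.344 0.558 0.756
  outer loop
   vertex 0.2 2.8 4.0
   vertex 2.2 2.0 5.5
   vertex 2.1 3.7 4.2
  endloop
 endfacet
 facet normal -0.694 -0.667 0.271
  outer loop
   vertex 0.2 2.8 4.0
   vertex 0.1 1.4 0.3
   vertex 1.9 0.3 2.2
  endloop
 endfacet
 facet normal -0.588 -0.696 0.412
  outer loop
   vertex 0.2 2.8 4.0
   vertex 1.9 0.3 2.2
   vertex 2.2 2.0 5.5
  endloop
 endfacet
 facet normal 0.303 -0.410 -0.860
  outer loop
   vertex 2.9 4.1 0.0
   vertex 5.6 4.0 1.0
   vertex 0.1 1.4 0.3
  endloop
 endfacet
 facet normal -0.687 0.686 -0.241
  outer loop
   vertex 2.9 4.1 0.0
   vertex 0.1 1.4 0.3
   vertex 0.2 2.8 4.0
  endloop
 endfacet
 facet normal -0.428 0.904 0.004
  outer loop
   vertex 2.9 4.1 0.0
   vertex 0.2 2.8 4.0
   vertex 2.1 3.7 4.2
  endloop
 endfacet
 facet normal 0.027 0.999 0.028
  outer loop
   vertex 2.9 4.1 0.0
   vertex 5.2 3.9 5.0
   vertex 5.6 4.0 1.0
  endloop
 endfacet
 facet normal -0.084 0.993 0.079
  outer loop
   vertex 2.9 4.1 0.0
   vertex 2.1 3.7 4.2
   vertex 5.2 3.9 5.0
  endloop
 endfacet
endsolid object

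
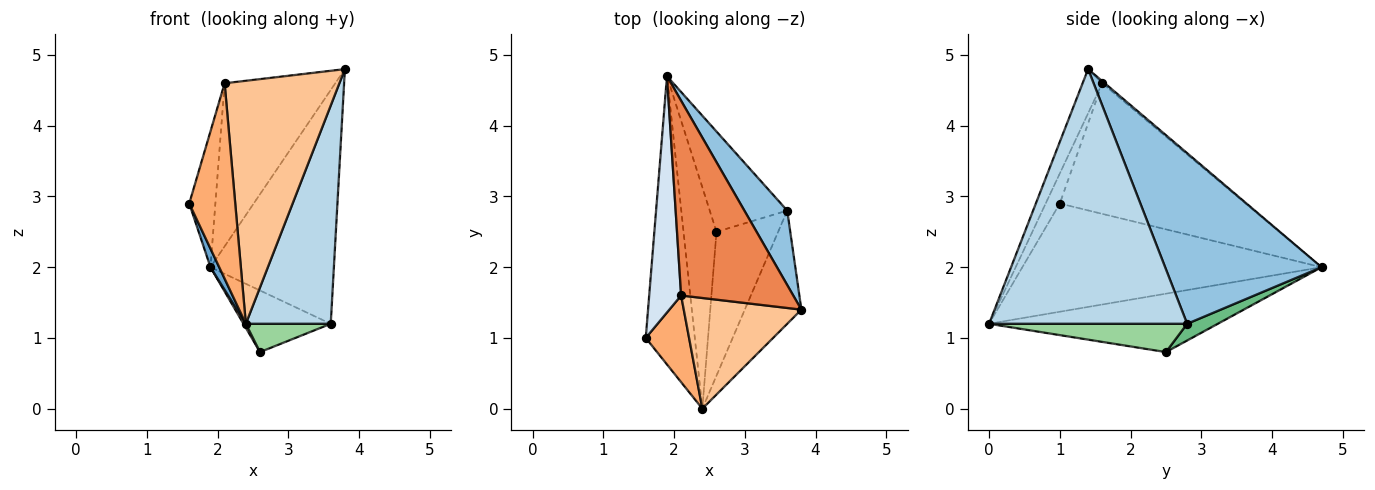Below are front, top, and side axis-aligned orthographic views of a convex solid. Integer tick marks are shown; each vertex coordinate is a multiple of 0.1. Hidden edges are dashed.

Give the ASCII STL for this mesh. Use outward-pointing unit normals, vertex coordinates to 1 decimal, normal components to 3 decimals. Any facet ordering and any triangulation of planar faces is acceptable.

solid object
 facet normal -0.910 -0.027 -0.413
  outer loop
   vertex 2.4 0.0 1.2
   vertex 1.6 1.0 2.9
   vertex 1.9 4.7 2.0
  endloop
 endfacet
 facet normal 0.770 0.608 0.194
  outer loop
   vertex 3.6 2.8 1.2
   vertex 1.9 4.7 2.0
   vertex 3.8 1.4 4.8
  endloop
 endfacet
 facet normal 0.901 -0.386 -0.200
  outer loop
   vertex 3.6 2.8 1.2
   vertex 3.8 1.4 4.8
   vertex 2.4 0.0 1.2
  endloop
 endfacet
 facet normal -0.962 0.135 0.235
  outer loop
   vertex 2.1 1.6 4.6
   vertex 1.9 4.7 2.0
   vertex 1.6 1.0 2.9
  endloop
 endfacet
 facet normal -0.015 0.642 0.767
  outer loop
   vertex 2.1 1.6 4.6
   vertex 3.8 1.4 4.8
   vertex 1.9 4.7 2.0
  endloop
 endfacet
 facet normal -0.271 -0.880 0.390
  outer loop
   vertex 2.1 1.6 4.6
   vertex 1.6 1.0 2.9
   vertex 2.4 0.0 1.2
  endloop
 endfacet
 facet normal -0.154 -0.899 0.410
  outer loop
   vertex 2.1 1.6 4.6
   vertex 2.4 0.0 1.2
   vertex 3.8 1.4 4.8
  endloop
 endfacet
 facet normal -0.871 -0.009 -0.492
  outer loop
   vertex 2.6 2.5 0.8
   vertex 2.4 0.0 1.2
   vertex 1.9 4.7 2.0
  endloop
 endfacet
 facet normal 0.181 0.515 -0.838
  outer loop
   vertex 2.6 2.5 0.8
   vertex 1.9 4.7 2.0
   vertex 3.6 2.8 1.2
  endloop
 endfacet
 facet normal 0.411 -0.176 -0.895
  outer loop
   vertex 2.6 2.5 0.8
   vertex 3.6 2.8 1.2
   vertex 2.4 0.0 1.2
  endloop
 endfacet
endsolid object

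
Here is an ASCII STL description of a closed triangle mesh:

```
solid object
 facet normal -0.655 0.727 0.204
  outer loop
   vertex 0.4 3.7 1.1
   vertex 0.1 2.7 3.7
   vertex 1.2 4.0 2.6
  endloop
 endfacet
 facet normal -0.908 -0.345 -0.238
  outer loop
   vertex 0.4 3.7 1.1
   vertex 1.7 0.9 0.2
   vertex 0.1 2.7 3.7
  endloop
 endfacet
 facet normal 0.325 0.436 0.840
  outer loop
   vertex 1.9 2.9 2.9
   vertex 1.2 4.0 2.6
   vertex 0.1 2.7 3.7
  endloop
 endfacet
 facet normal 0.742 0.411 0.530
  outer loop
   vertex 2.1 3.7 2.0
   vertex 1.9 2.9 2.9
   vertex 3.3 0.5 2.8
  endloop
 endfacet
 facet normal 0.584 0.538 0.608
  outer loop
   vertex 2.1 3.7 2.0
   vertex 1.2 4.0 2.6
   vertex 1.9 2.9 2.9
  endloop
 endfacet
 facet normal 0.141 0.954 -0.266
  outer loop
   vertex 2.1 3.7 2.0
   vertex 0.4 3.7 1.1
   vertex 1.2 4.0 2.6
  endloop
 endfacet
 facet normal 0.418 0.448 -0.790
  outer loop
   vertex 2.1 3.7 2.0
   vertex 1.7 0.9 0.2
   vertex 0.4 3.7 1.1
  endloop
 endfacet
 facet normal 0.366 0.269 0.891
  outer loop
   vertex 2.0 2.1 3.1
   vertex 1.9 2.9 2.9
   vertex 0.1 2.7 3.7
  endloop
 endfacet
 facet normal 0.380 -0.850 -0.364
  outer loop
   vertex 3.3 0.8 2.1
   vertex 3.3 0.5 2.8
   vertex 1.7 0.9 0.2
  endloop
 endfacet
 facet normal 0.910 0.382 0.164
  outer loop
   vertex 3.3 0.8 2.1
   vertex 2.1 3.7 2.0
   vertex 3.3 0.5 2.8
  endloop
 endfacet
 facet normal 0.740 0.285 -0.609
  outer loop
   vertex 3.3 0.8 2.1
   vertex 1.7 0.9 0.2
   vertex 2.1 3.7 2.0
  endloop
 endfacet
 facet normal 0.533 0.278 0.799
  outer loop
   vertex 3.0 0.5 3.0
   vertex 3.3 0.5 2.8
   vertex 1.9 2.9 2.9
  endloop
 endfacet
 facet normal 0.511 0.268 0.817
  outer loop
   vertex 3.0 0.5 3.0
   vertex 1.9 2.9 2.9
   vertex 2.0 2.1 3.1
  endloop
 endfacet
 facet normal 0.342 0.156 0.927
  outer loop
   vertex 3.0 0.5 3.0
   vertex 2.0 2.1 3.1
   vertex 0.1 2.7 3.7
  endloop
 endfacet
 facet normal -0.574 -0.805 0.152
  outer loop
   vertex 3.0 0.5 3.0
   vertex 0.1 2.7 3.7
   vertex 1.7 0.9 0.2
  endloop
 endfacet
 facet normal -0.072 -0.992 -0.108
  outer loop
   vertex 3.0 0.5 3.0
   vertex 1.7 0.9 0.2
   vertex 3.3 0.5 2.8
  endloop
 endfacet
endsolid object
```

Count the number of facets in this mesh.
16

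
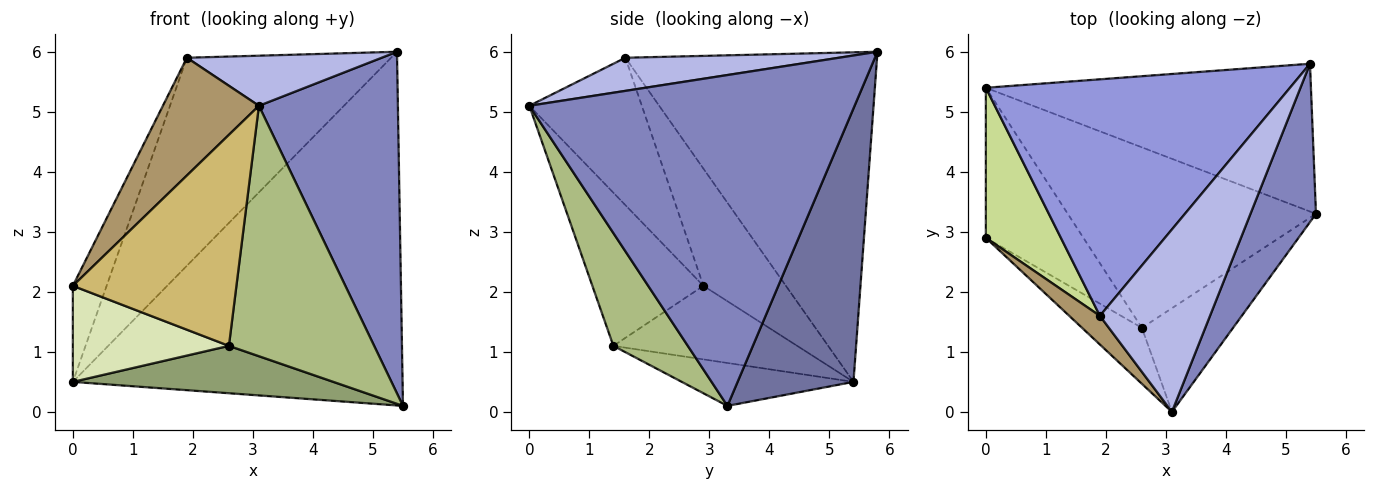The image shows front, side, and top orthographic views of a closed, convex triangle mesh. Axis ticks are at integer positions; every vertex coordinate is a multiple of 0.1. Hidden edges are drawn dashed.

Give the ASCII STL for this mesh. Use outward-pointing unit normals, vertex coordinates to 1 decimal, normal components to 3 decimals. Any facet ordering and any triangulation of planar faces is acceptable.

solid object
 facet normal 0.308 0.878 -0.367
  outer loop
   vertex 5.4 5.8 6.0
   vertex 5.5 3.3 0.1
   vertex 0.0 5.4 0.5
  endloop
 endfacet
 facet normal 0.905 -0.387 0.179
  outer loop
   vertex 5.4 5.8 6.0
   vertex 3.1 0.0 5.1
   vertex 5.5 3.3 0.1
  endloop
 endfacet
 facet normal -0.631 0.512 0.582
  outer loop
   vertex 1.9 1.6 5.9
   vertex 5.4 5.8 6.0
   vertex 0.0 5.4 0.5
  endloop
 endfacet
 facet normal 0.279 -0.254 0.926
  outer loop
   vertex 1.9 1.6 5.9
   vertex 3.1 0.0 5.1
   vertex 5.4 5.8 6.0
  endloop
 endfacet
 facet normal -0.165 -0.250 -0.954
  outer loop
   vertex 2.6 1.4 1.1
   vertex 0.0 5.4 0.5
   vertex 5.5 3.3 0.1
  endloop
 endfacet
 facet normal 0.428 -0.835 -0.346
  outer loop
   vertex 2.6 1.4 1.1
   vertex 5.5 3.3 0.1
   vertex 3.1 0.0 5.1
  endloop
 endfacet
 facet normal -0.796 0.326 0.510
  outer loop
   vertex 0.0 2.9 2.1
   vertex 1.9 1.6 5.9
   vertex 0.0 5.4 0.5
  endloop
 endfacet
 facet normal -0.536 -0.455 -0.711
  outer loop
   vertex 0.0 2.9 2.1
   vertex 0.0 5.4 0.5
   vertex 2.6 1.4 1.1
  endloop
 endfacet
 facet normal -0.751 -0.641 0.156
  outer loop
   vertex 0.0 2.9 2.1
   vertex 3.1 0.0 5.1
   vertex 1.9 1.6 5.9
  endloop
 endfacet
 facet normal -0.549 -0.808 -0.214
  outer loop
   vertex 0.0 2.9 2.1
   vertex 2.6 1.4 1.1
   vertex 3.1 0.0 5.1
  endloop
 endfacet
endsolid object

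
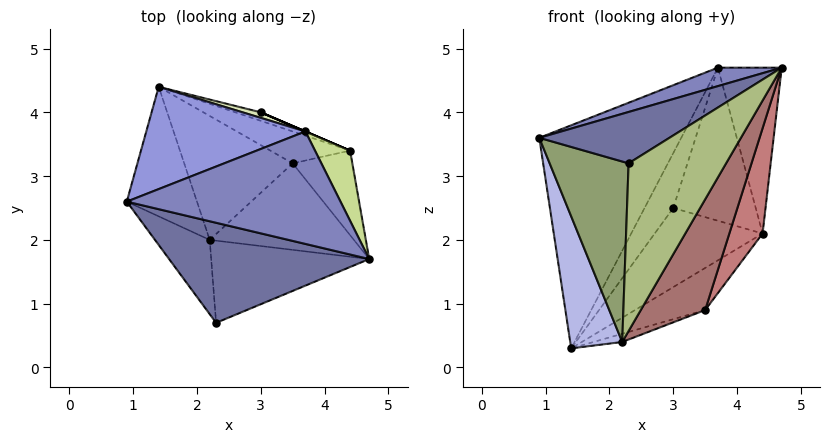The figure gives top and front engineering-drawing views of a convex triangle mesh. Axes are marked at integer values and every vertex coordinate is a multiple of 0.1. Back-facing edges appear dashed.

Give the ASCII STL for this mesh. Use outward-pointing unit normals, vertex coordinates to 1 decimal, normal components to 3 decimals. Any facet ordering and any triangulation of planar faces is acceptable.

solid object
 facet normal -0.343 -0.429 0.835
  outer loop
   vertex 2.3 0.7 3.2
   vertex 4.7 1.7 4.7
   vertex 0.9 2.6 3.6
  endloop
 endfacet
 facet normal -0.308 -0.154 0.939
  outer loop
   vertex 3.7 3.7 4.7
   vertex 0.9 2.6 3.6
   vertex 4.7 1.7 4.7
  endloop
 endfacet
 facet normal -0.462 0.806 0.370
  outer loop
   vertex 3.7 3.7 4.7
   vertex 1.4 4.4 0.3
   vertex 0.9 2.6 3.6
  endloop
 endfacet
 facet normal -0.899 -0.312 -0.307
  outer loop
   vertex 2.2 2.0 0.4
   vertex 0.9 2.6 3.6
   vertex 1.4 4.4 0.3
  endloop
 endfacet
 facet normal -0.806 -0.547 -0.225
  outer loop
   vertex 2.2 2.0 0.4
   vertex 2.3 0.7 3.2
   vertex 0.9 2.6 3.6
  endloop
 endfacet
 facet normal 0.545 -0.753 -0.369
  outer loop
   vertex 2.2 2.0 0.4
   vertex 4.7 1.7 4.7
   vertex 2.3 0.7 3.2
  endloop
 endfacet
 facet normal 0.879 0.439 0.186
  outer loop
   vertex 4.4 3.4 2.1
   vertex 3.7 3.7 4.7
   vertex 4.7 1.7 4.7
  endloop
 endfacet
 facet normal 0.110 0.989 0.100
  outer loop
   vertex 3.0 4.0 2.5
   vertex 1.4 4.4 0.3
   vertex 3.7 3.7 4.7
  endloop
 endfacet
 facet normal 0.368 0.925 -0.099
  outer loop
   vertex 3.0 4.0 2.5
   vertex 4.4 3.4 2.1
   vertex 1.4 4.4 0.3
  endloop
 endfacet
 facet normal 0.394 0.919 0.000
  outer loop
   vertex 3.0 4.0 2.5
   vertex 3.7 3.7 4.7
   vertex 4.4 3.4 2.1
  endloop
 endfacet
 facet normal 0.307 0.063 -0.950
  outer loop
   vertex 3.5 3.2 0.9
   vertex 2.2 2.0 0.4
   vertex 1.4 4.4 0.3
  endloop
 endfacet
 facet normal 0.532 0.675 -0.511
  outer loop
   vertex 3.5 3.2 0.9
   vertex 1.4 4.4 0.3
   vertex 4.4 3.4 2.1
  endloop
 endfacet
 facet normal 0.694 -0.567 -0.443
  outer loop
   vertex 3.5 3.2 0.9
   vertex 4.7 1.7 4.7
   vertex 2.2 2.0 0.4
  endloop
 endfacet
 facet normal 0.710 -0.549 -0.441
  outer loop
   vertex 3.5 3.2 0.9
   vertex 4.4 3.4 2.1
   vertex 4.7 1.7 4.7
  endloop
 endfacet
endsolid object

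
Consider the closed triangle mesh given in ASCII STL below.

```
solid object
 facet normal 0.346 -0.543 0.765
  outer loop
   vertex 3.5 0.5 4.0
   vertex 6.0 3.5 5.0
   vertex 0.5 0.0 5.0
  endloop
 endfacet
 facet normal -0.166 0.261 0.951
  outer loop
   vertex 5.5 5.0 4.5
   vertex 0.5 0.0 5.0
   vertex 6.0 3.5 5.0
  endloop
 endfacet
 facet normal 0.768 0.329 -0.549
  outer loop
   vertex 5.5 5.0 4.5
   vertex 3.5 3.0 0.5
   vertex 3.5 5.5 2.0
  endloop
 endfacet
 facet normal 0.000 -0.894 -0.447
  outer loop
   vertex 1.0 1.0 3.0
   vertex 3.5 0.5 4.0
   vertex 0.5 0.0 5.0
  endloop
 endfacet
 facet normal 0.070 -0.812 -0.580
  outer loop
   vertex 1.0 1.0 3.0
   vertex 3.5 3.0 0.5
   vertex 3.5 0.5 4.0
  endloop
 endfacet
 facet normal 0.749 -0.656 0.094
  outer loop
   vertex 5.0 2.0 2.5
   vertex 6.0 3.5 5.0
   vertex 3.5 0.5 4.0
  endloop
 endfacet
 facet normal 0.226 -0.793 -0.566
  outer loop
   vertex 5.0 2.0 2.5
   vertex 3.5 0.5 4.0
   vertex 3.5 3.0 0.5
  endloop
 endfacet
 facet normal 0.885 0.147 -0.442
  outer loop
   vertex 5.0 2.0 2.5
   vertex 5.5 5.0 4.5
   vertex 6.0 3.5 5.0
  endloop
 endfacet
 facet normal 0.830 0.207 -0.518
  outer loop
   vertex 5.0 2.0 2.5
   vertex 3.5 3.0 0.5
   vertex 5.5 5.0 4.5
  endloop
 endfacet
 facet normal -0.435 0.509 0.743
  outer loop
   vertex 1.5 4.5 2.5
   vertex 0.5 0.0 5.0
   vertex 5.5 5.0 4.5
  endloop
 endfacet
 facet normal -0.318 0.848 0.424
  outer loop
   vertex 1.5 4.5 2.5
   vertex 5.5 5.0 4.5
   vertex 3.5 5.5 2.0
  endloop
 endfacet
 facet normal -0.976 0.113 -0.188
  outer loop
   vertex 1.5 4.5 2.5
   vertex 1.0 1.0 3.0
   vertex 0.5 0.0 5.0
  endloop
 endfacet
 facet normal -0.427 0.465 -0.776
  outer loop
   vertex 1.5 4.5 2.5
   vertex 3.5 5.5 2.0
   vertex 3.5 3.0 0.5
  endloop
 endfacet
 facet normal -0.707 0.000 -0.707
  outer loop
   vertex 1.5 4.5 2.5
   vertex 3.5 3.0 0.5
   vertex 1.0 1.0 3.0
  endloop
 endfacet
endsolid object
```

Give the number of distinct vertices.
9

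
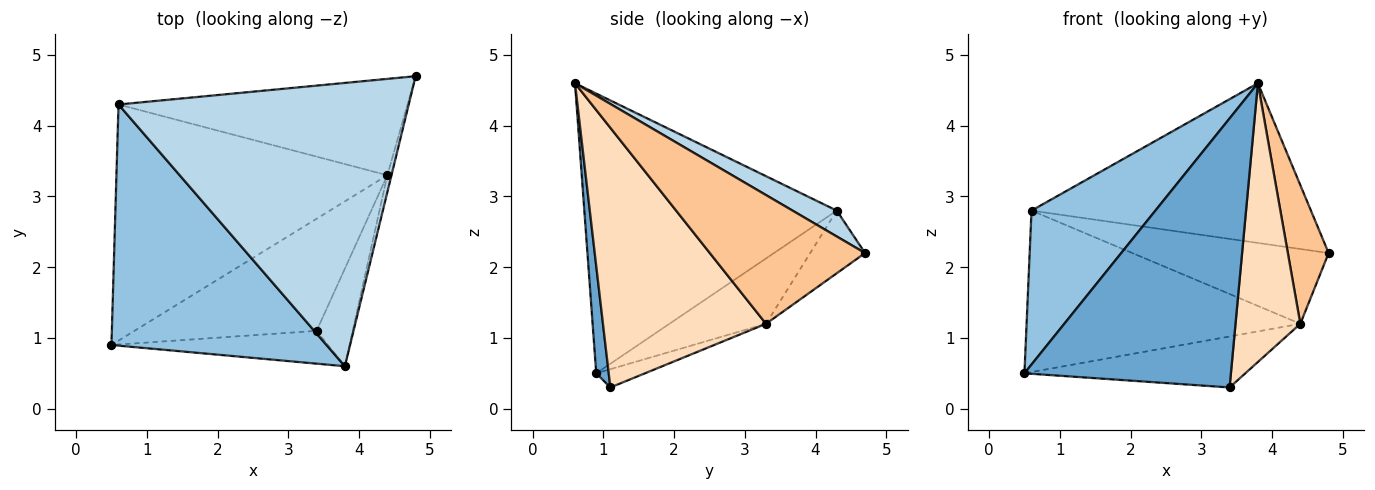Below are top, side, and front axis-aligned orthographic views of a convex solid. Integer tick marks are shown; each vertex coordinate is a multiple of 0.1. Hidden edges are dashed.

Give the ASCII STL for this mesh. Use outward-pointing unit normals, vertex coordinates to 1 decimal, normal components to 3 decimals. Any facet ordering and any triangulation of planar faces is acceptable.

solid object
 facet normal 0.060 -0.991 -0.121
  outer loop
   vertex 3.4 1.1 0.3
   vertex 3.8 0.6 4.6
   vertex 0.5 0.9 0.5
  endloop
 endfacet
 facet normal -0.739 -0.363 0.568
  outer loop
   vertex 0.6 4.3 2.8
   vertex 0.5 0.9 0.5
   vertex 3.8 0.6 4.6
  endloop
 endfacet
 facet normal 0.077 0.490 0.869
  outer loop
   vertex 0.6 4.3 2.8
   vertex 3.8 0.6 4.6
   vertex 4.8 4.7 2.2
  endloop
 endfacet
 facet normal -0.091 0.412 -0.907
  outer loop
   vertex 4.4 3.3 1.2
   vertex 3.4 1.1 0.3
   vertex 0.5 0.9 0.5
  endloop
 endfacet
 facet normal -0.195 0.553 -0.810
  outer loop
   vertex 4.4 3.3 1.2
   vertex 0.5 0.9 0.5
   vertex 0.6 4.3 2.8
  endloop
 endfacet
 facet normal -0.169 0.604 -0.779
  outer loop
   vertex 4.4 3.3 1.2
   vertex 0.6 4.3 2.8
   vertex 4.8 4.7 2.2
  endloop
 endfacet
 facet normal 0.967 -0.254 -0.031
  outer loop
   vertex 4.4 3.3 1.2
   vertex 4.8 4.7 2.2
   vertex 3.8 0.6 4.6
  endloop
 endfacet
 facet normal 0.922 -0.366 -0.128
  outer loop
   vertex 4.4 3.3 1.2
   vertex 3.8 0.6 4.6
   vertex 3.4 1.1 0.3
  endloop
 endfacet
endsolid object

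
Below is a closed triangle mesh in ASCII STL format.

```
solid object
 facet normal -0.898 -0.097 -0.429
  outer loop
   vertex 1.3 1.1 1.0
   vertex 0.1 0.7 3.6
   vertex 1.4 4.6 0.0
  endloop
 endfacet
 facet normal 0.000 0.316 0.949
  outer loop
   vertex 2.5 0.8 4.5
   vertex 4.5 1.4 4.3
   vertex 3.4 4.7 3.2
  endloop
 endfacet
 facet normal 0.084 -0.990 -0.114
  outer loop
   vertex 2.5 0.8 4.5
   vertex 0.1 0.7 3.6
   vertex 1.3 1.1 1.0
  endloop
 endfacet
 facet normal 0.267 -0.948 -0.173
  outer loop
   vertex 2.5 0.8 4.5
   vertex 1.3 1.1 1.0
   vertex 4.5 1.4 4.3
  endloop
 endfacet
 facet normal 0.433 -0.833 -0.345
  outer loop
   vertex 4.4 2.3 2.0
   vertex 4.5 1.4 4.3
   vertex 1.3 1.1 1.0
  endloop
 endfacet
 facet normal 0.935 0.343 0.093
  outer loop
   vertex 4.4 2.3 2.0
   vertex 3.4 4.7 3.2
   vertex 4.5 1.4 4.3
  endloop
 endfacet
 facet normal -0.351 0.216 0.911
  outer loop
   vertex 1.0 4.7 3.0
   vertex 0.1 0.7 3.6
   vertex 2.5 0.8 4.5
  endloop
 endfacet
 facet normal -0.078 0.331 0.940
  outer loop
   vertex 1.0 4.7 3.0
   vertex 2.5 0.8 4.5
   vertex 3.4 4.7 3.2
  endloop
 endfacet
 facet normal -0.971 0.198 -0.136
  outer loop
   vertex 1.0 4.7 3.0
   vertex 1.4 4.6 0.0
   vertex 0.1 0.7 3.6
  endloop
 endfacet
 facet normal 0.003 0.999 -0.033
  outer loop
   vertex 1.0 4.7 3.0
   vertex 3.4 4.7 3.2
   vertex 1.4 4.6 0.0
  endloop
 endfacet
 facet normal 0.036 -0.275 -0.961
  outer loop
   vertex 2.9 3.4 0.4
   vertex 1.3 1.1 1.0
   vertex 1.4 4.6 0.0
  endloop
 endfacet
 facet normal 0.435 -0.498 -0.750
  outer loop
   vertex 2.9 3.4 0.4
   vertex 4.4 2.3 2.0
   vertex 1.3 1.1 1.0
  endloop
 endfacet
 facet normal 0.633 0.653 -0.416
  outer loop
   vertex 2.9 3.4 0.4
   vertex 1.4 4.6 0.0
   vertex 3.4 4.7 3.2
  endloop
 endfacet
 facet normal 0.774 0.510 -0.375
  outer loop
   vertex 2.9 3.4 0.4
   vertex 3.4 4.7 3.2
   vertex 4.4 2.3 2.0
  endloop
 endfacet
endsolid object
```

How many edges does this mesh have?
21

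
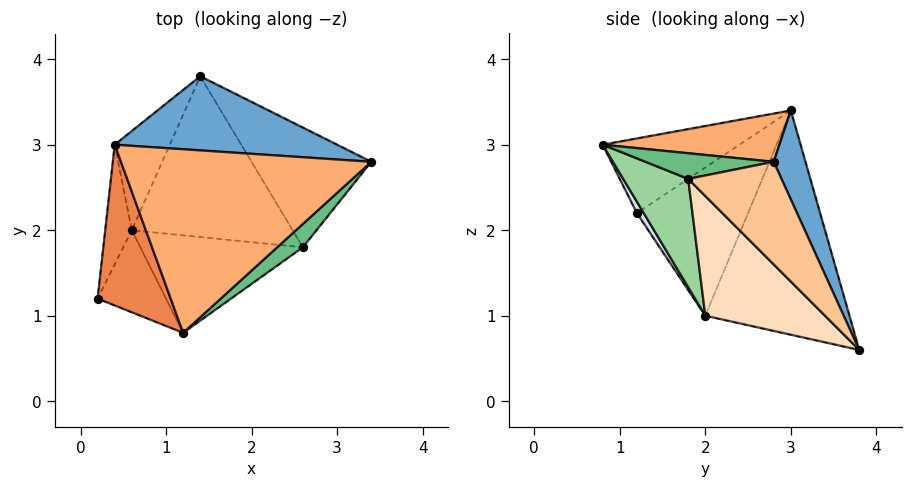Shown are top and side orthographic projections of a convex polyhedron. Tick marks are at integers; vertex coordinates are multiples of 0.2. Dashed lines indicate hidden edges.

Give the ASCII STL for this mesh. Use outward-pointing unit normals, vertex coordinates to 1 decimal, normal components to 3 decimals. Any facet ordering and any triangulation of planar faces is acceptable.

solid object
 facet normal 0.125 0.941 0.314
  outer loop
   vertex 0.4 3.0 3.4
   vertex 3.4 2.8 2.8
   vertex 1.4 3.8 0.6
  endloop
 endfacet
 facet normal -0.960 0.221 -0.172
  outer loop
   vertex 0.6 2.0 1.0
   vertex 0.2 1.2 2.2
   vertex 0.4 3.0 3.4
  endloop
 endfacet
 facet normal -0.908 0.354 -0.223
  outer loop
   vertex 0.6 2.0 1.0
   vertex 0.4 3.0 3.4
   vertex 1.4 3.8 0.6
  endloop
 endfacet
 facet normal 0.089 -0.842 -0.532
  outer loop
   vertex 1.2 0.8 3.0
   vertex 0.2 1.2 2.2
   vertex 0.6 2.0 1.0
  endloop
 endfacet
 facet normal -0.666 -0.361 0.652
  outer loop
   vertex 1.2 0.8 3.0
   vertex 0.4 3.0 3.4
   vertex 0.2 1.2 2.2
  endloop
 endfacet
 facet normal 0.188 -0.109 0.976
  outer loop
   vertex 1.2 0.8 3.0
   vertex 3.4 2.8 2.8
   vertex 0.4 3.0 3.4
  endloop
 endfacet
 facet normal 0.611 -0.346 -0.712
  outer loop
   vertex 2.6 1.8 2.6
   vertex 1.4 3.8 0.6
   vertex 3.4 2.8 2.8
  endloop
 endfacet
 facet normal 0.546 -0.406 -0.733
  outer loop
   vertex 2.6 1.8 2.6
   vertex 0.6 2.0 1.0
   vertex 1.4 3.8 0.6
  endloop
 endfacet
 facet normal 0.577 -0.577 0.577
  outer loop
   vertex 2.6 1.8 2.6
   vertex 3.4 2.8 2.8
   vertex 1.2 0.8 3.0
  endloop
 endfacet
 facet normal 0.371 -0.743 -0.557
  outer loop
   vertex 2.6 1.8 2.6
   vertex 1.2 0.8 3.0
   vertex 0.6 2.0 1.0
  endloop
 endfacet
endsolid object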